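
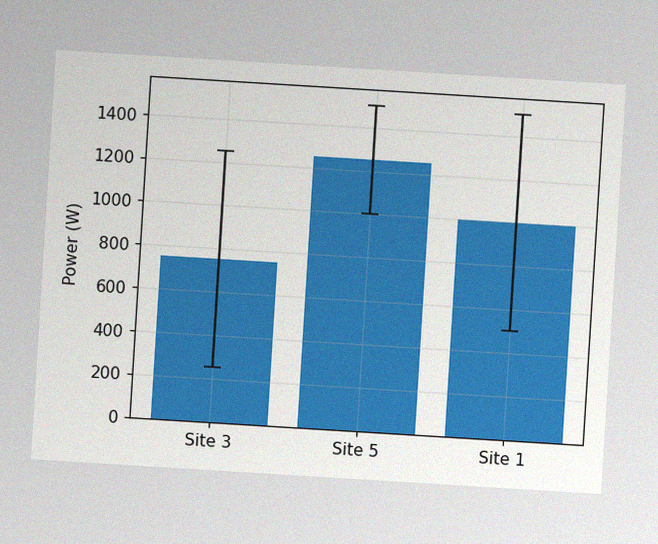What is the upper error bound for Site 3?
1250W

The chart is tilted about 4° clockwise, with some photo noise. The Site 3 bar's upper whisker reaches 1250W.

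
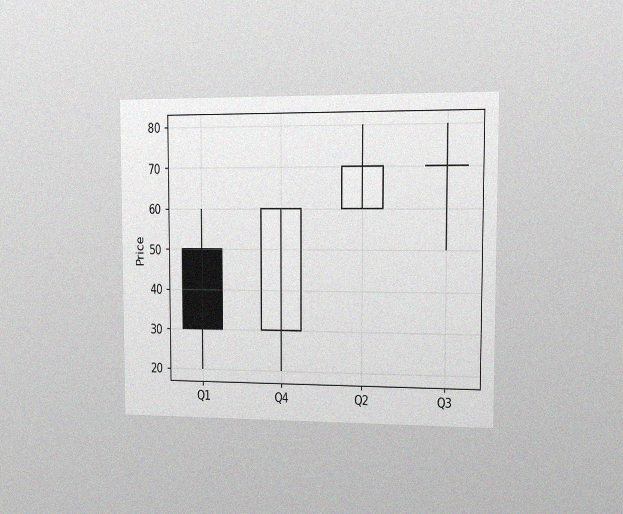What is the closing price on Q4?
60

The chart is viewed at a slight angle, with some photo noise. The Q4 candle closes at 60.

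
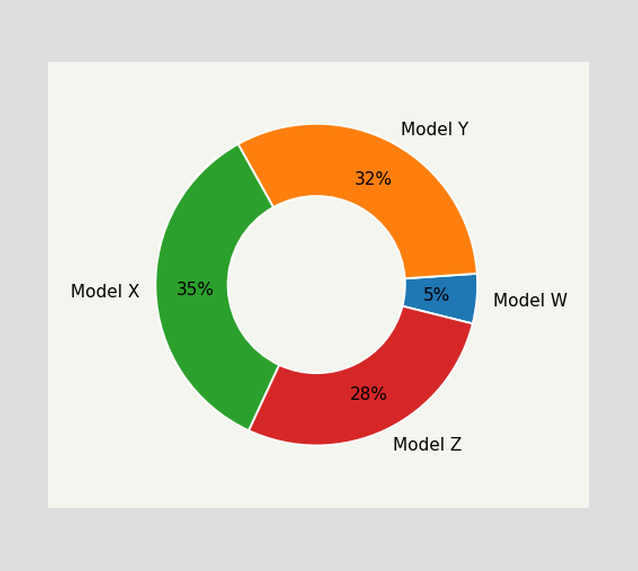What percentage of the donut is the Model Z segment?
28%

The Model Z segment takes up 28% of the ring.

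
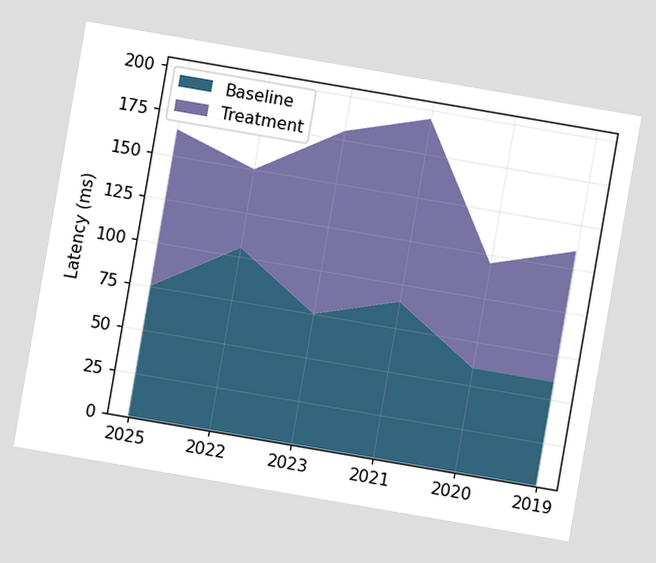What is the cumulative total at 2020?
120ms

The chart is tilted about 10° clockwise. The stacked total at 2020 reaches 120ms.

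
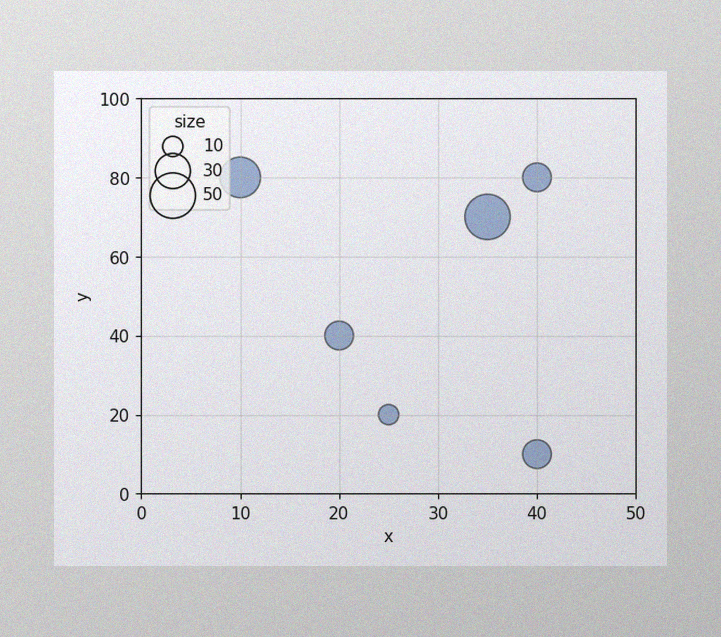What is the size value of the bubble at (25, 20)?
The image has some photo noise and uneven lighting. Matching the bubble at (25, 20) against the size legend gives 10.

10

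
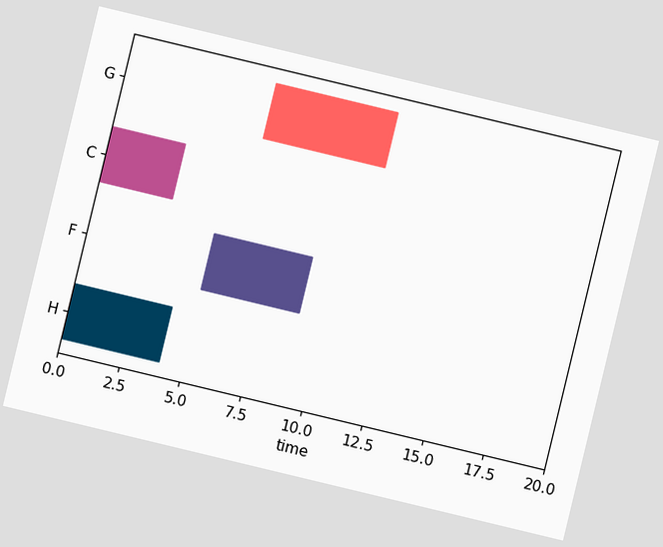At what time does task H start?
The chart is tilted about 14° clockwise. The H bar begins at t=0.

0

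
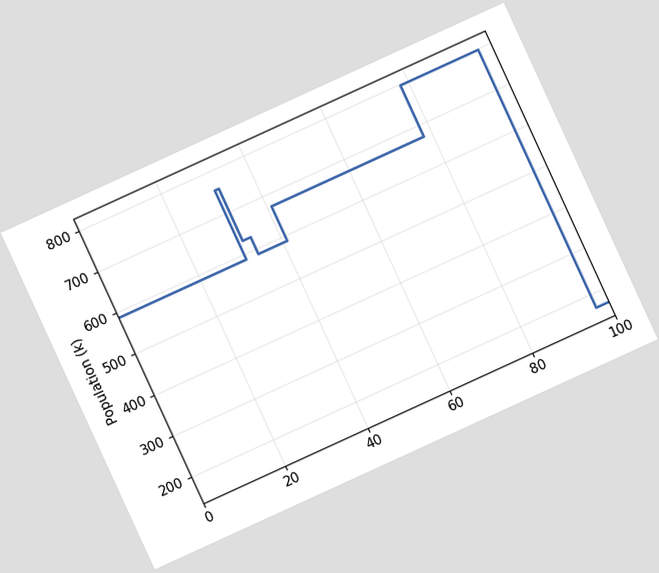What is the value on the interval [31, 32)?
756k

The chart is tilted about 25° counter-clockwise. On [31, 32) the step sits at 756k.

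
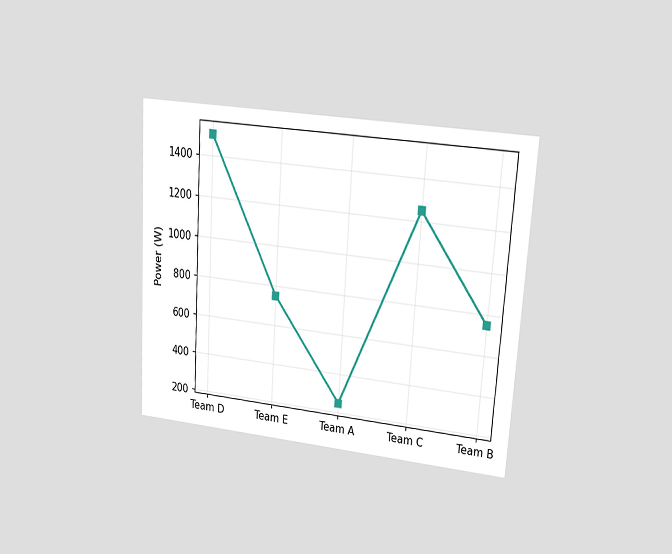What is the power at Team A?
250W

The chart is tilted about 4° clockwise and viewed at a slight angle. At Team A, the line is at 250W.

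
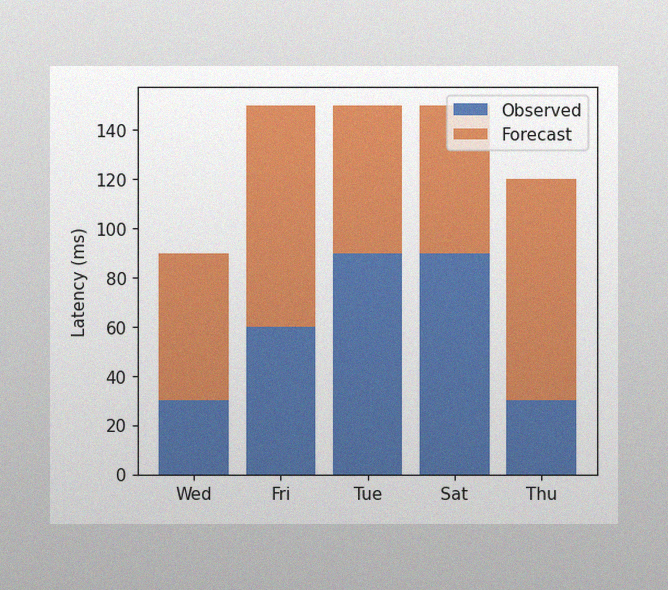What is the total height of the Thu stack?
The image has some photo noise and uneven lighting. The Thu stack's top reaches 120ms on the y-axis.

120ms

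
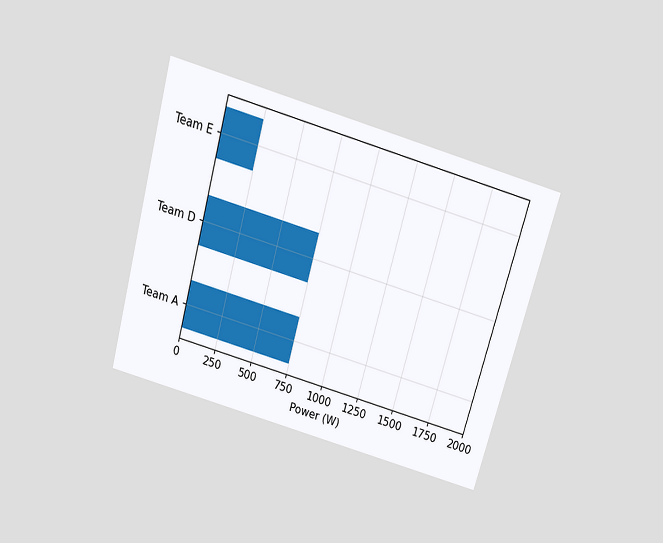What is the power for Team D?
The chart is tilted about 16° clockwise and viewed slightly from above. Reading along the chart's x-axis, the Team D bar reaches 750W.

750W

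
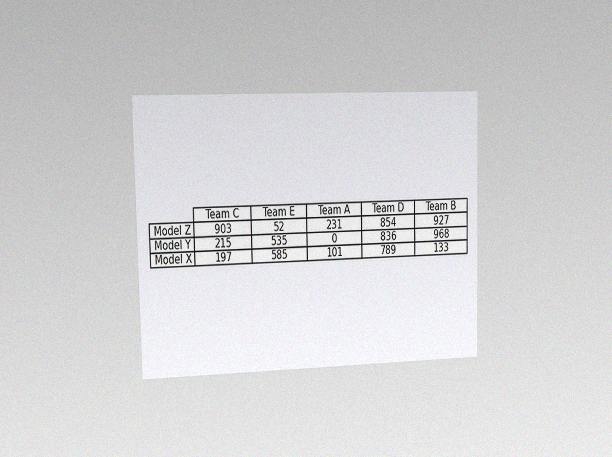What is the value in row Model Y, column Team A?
The chart is viewed at a slight angle, with some photo noise. The (Model Y, Team A) cell reads 0.

0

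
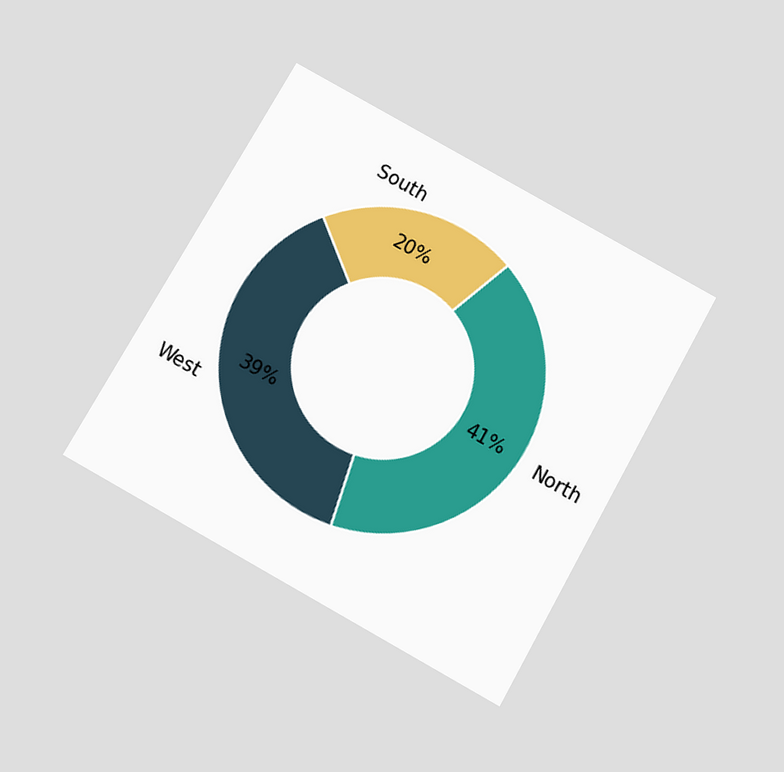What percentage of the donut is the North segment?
The chart is tilted about 29° clockwise and viewed slightly from below. The North segment takes up 41% of the ring.

41%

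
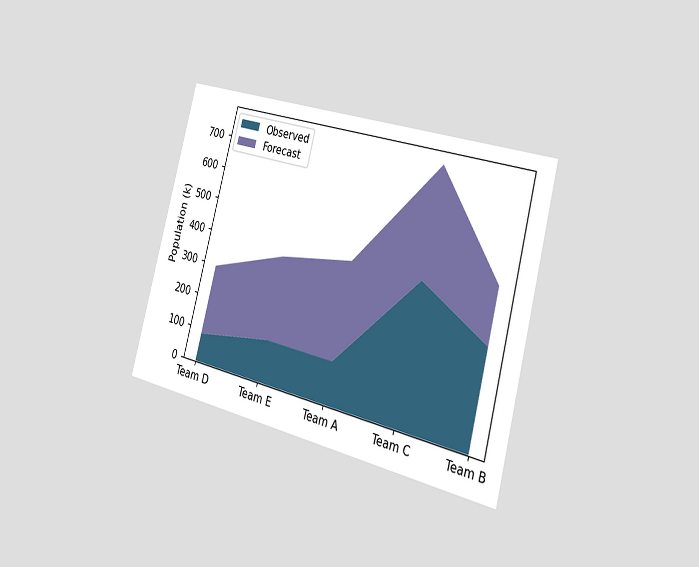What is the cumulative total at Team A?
The chart is tilted about 14° clockwise and viewed slightly from the right. The stacked total at Team A reaches 420k.

420k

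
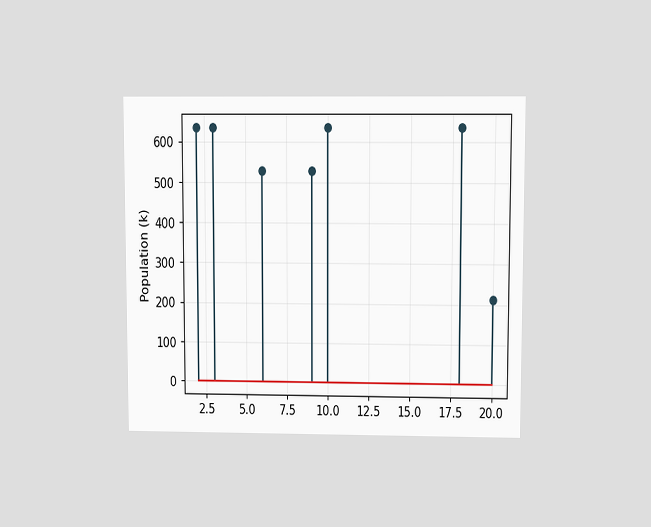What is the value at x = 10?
636k

The chart is viewed slightly from above. The stem at x=10 reaches 636k.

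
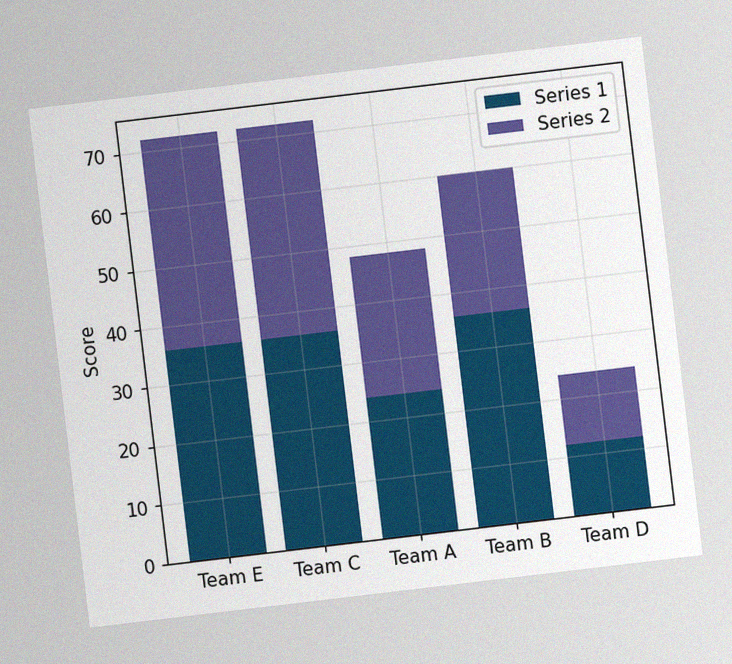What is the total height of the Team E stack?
The chart is tilted about 7° counter-clockwise, with some photo noise. The Team E stack's top reaches 72 on the y-axis.

72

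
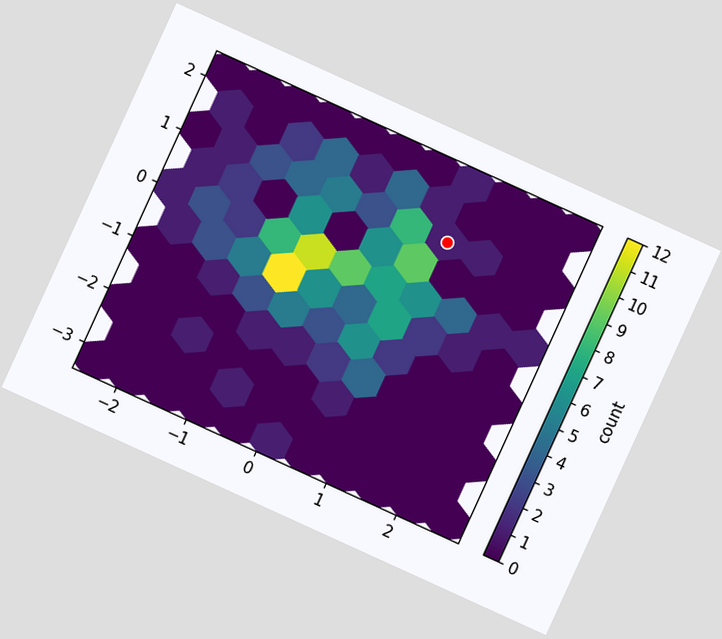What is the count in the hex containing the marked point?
1

The chart is tilted about 24° clockwise. The marked hex reads 1 on the colorbar.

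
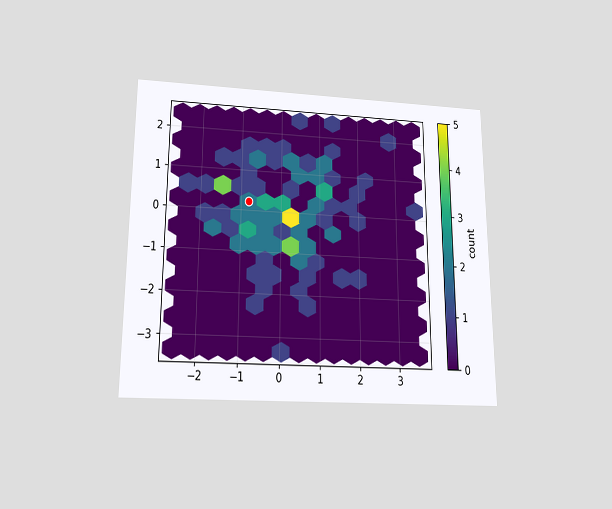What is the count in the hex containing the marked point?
2

The chart is viewed slightly from below. The marked hex reads 2 on the colorbar.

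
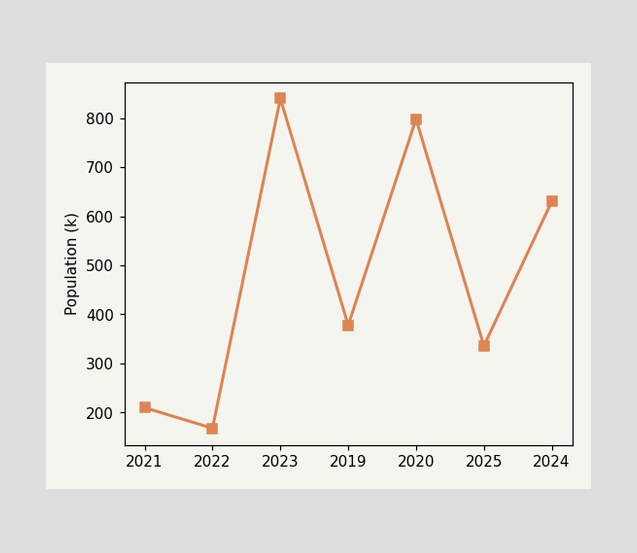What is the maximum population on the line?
The highest point is at 2023, and reading across to the y-axis gives 840k.

840k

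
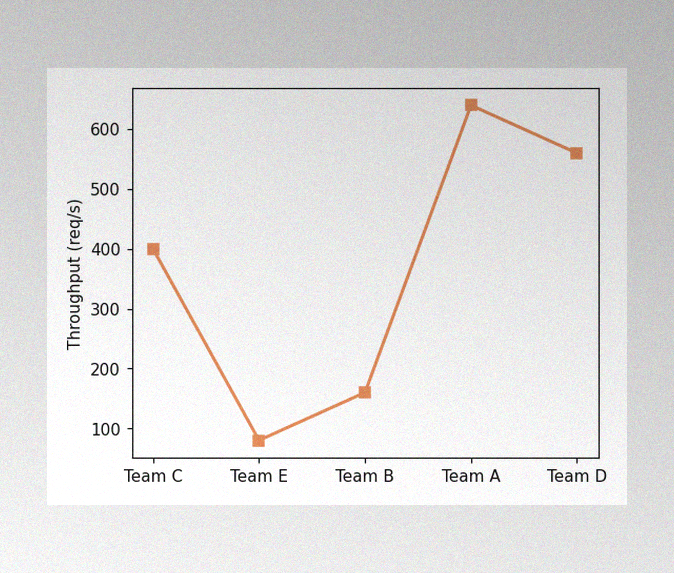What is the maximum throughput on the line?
640req/s

The image has some photo noise and uneven lighting. The highest point is at Team A, and reading across to the y-axis gives 640req/s.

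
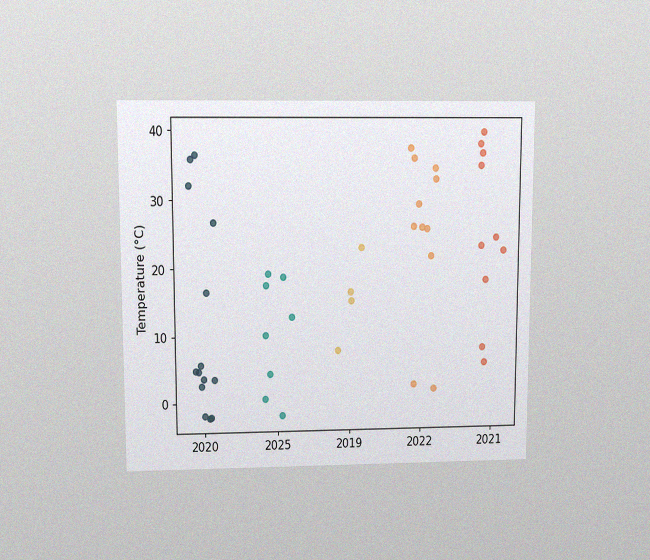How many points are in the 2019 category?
The chart is viewed at a slight angle, with some photo noise. Counting the markers in the 2019 column gives 4.

4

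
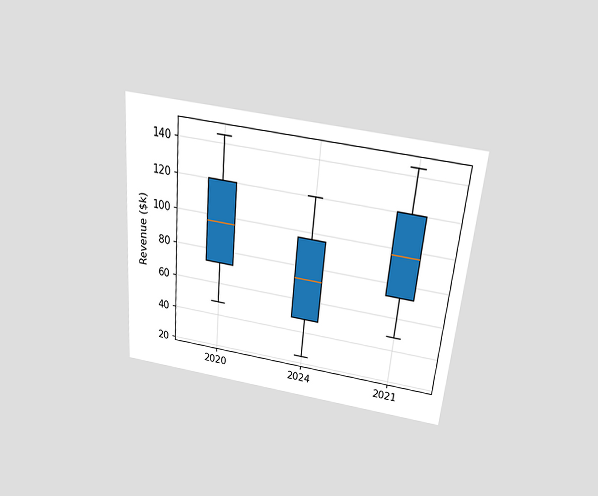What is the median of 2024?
The chart is tilted about 5° clockwise and viewed slightly from above. The median line in the 2024 box sits at $72k.

$72k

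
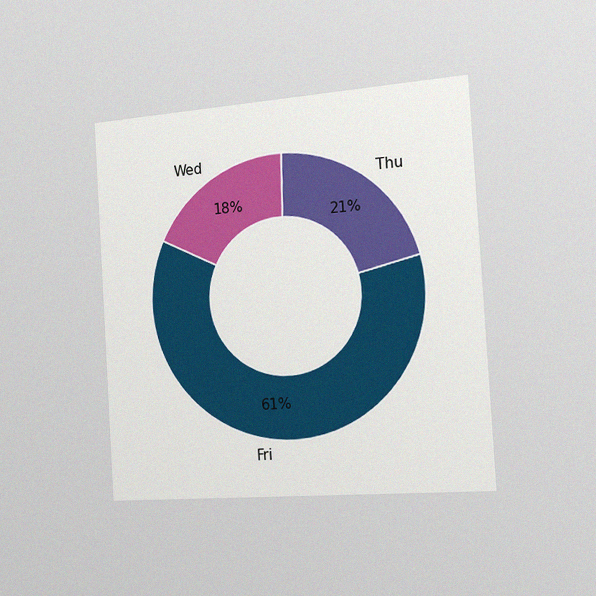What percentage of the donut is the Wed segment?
The chart is tilted about 4° counter-clockwise and viewed slightly from the right, with some photo noise. The Wed segment takes up 18% of the ring.

18%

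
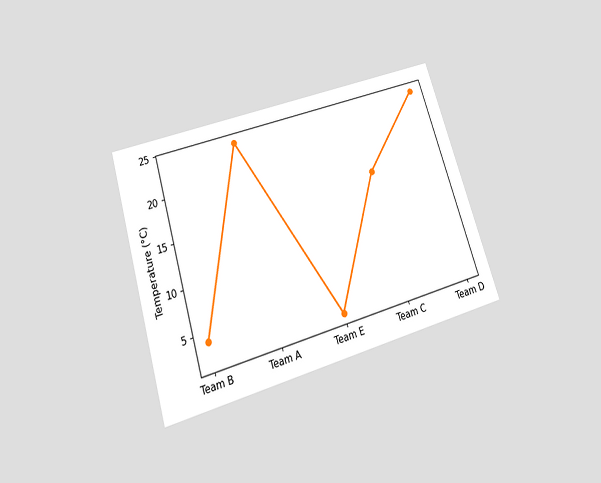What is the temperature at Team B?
The chart is tilted about 17° counter-clockwise and viewed slightly from below. At Team B, the line is at 4°C.

4°C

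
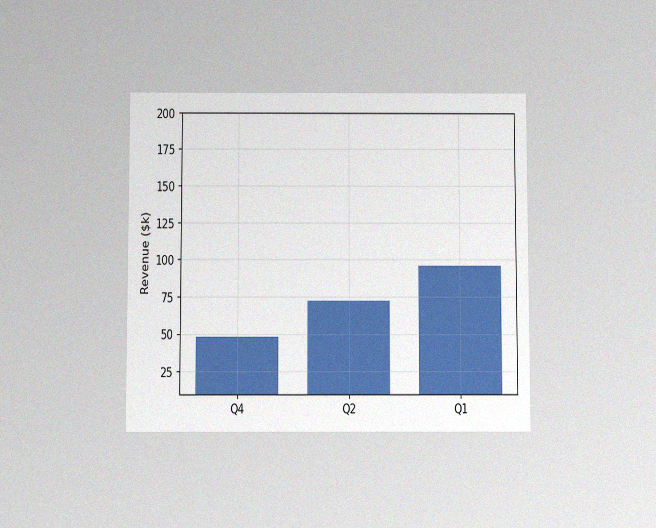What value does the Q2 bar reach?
The chart is viewed slightly from below, with some photo noise. Reading along the chart's y-axis, the Q2 bar reaches $72k.

$72k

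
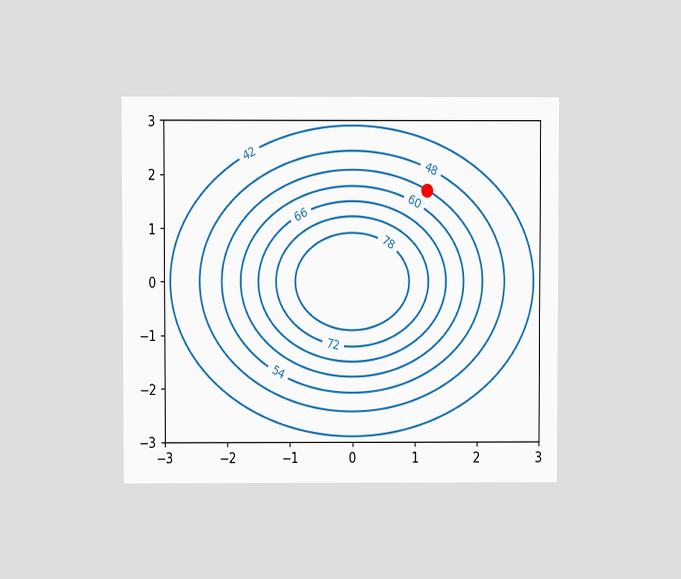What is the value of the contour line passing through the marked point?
The chart is viewed at a slight angle. The marked point sits on the contour labelled 54.

54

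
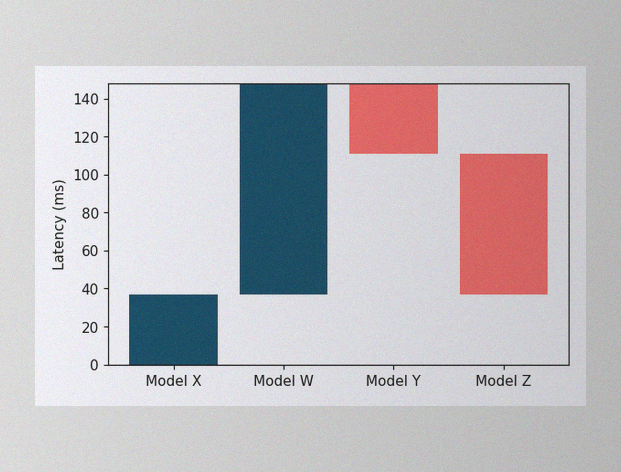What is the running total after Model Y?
The image has some photo noise and uneven lighting. After Model Y the running total reaches 111ms.

111ms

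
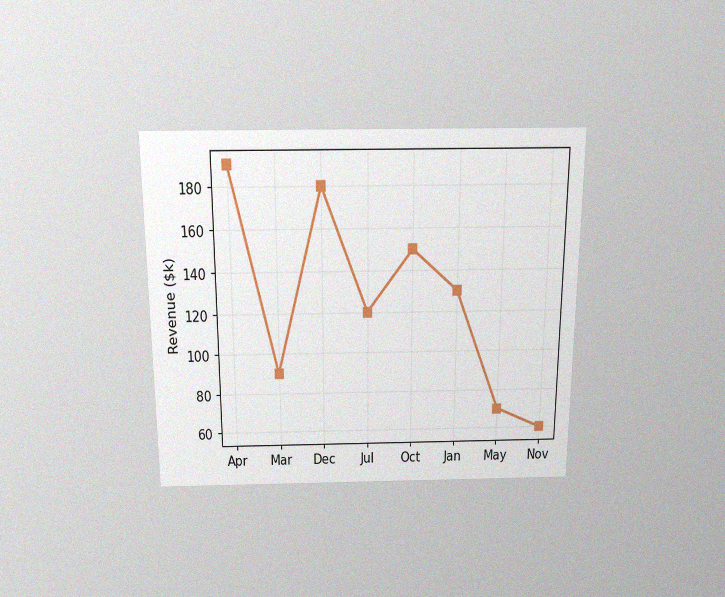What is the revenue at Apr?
$190k

The chart is viewed slightly from above, with some photo noise. At Apr, the line is at $190k.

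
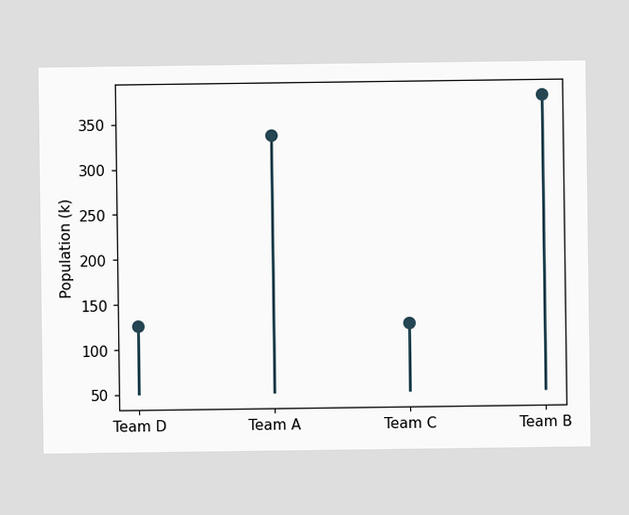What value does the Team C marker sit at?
The Team C marker sits at 126k.

126k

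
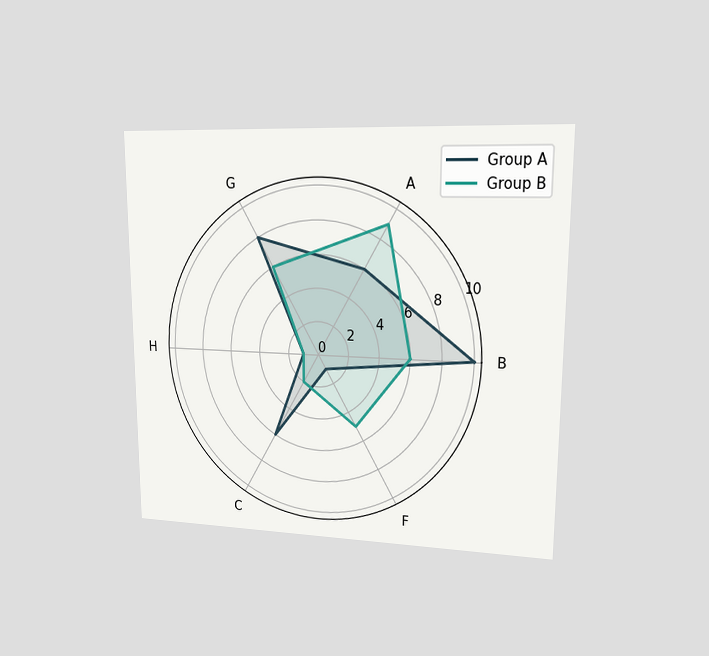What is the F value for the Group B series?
5

The chart is viewed at a slight angle. On the F axis, Group B reaches 5.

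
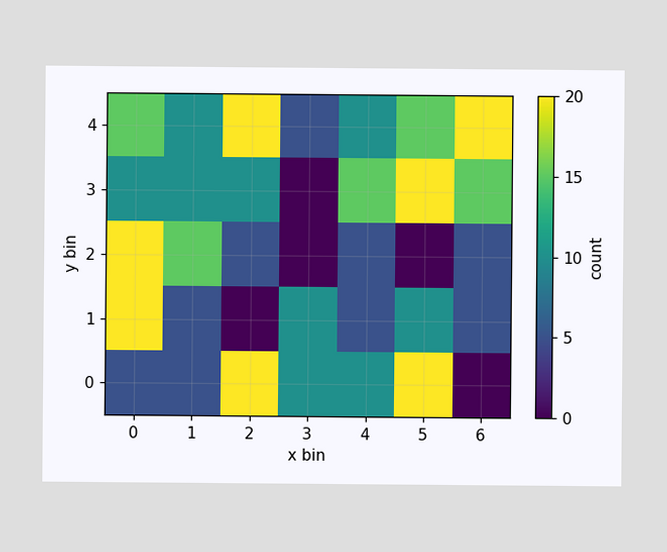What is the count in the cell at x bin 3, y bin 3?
0

Matching the cell (3, 3) against the colorbar gives 0.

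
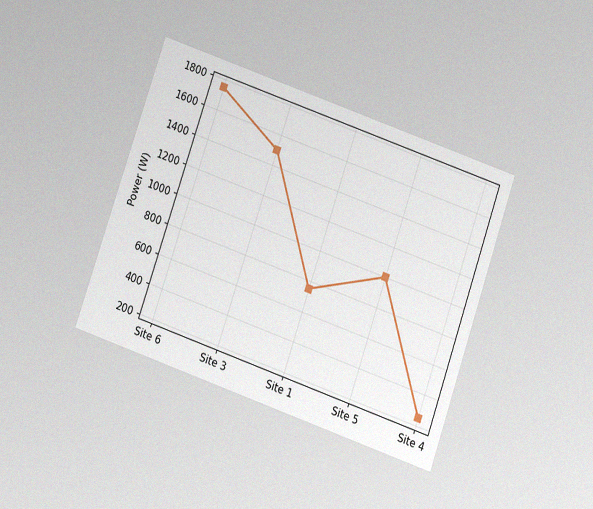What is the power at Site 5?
1000W

The chart is tilted about 19° clockwise and viewed slightly from below, with some photo noise. At Site 5, the line is at 1000W.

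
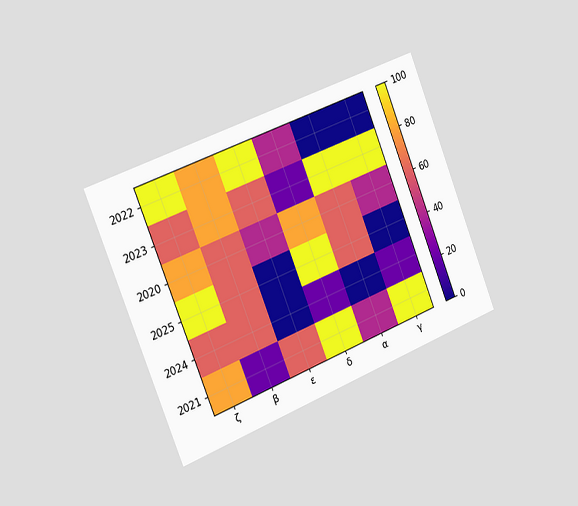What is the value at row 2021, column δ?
100

The chart is tilted about 22° counter-clockwise and viewed slightly from the left. Matching cell (2021, δ) against the colorbar gives 100.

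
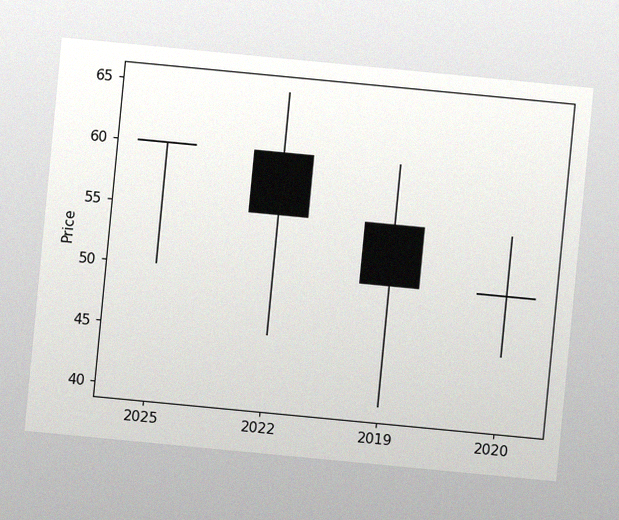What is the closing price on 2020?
50

The chart is tilted about 5° clockwise, with some photo noise. The 2020 candle closes at 50.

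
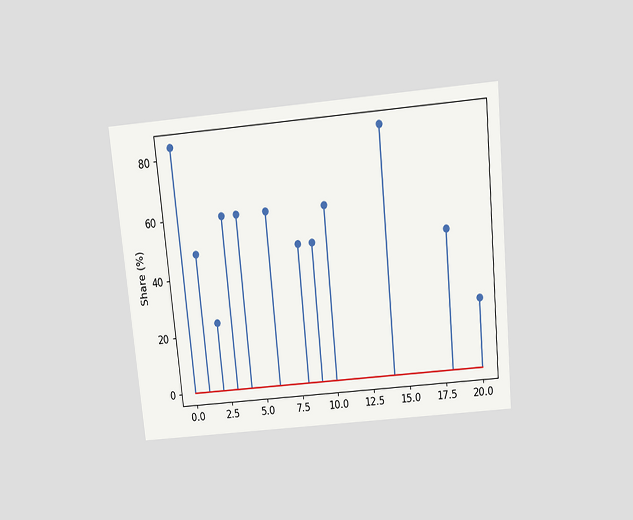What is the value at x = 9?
48%

The chart is tilted about 5° counter-clockwise and viewed slightly from above. The stem at x=9 reaches 48%.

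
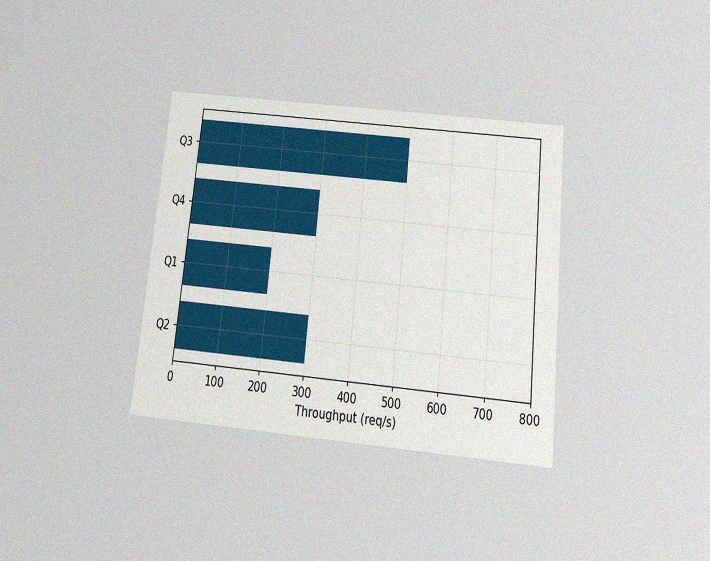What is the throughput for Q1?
200req/s

The chart is tilted about 6° clockwise and viewed slightly from below, with some photo noise. Reading along the chart's x-axis, the Q1 bar reaches 200req/s.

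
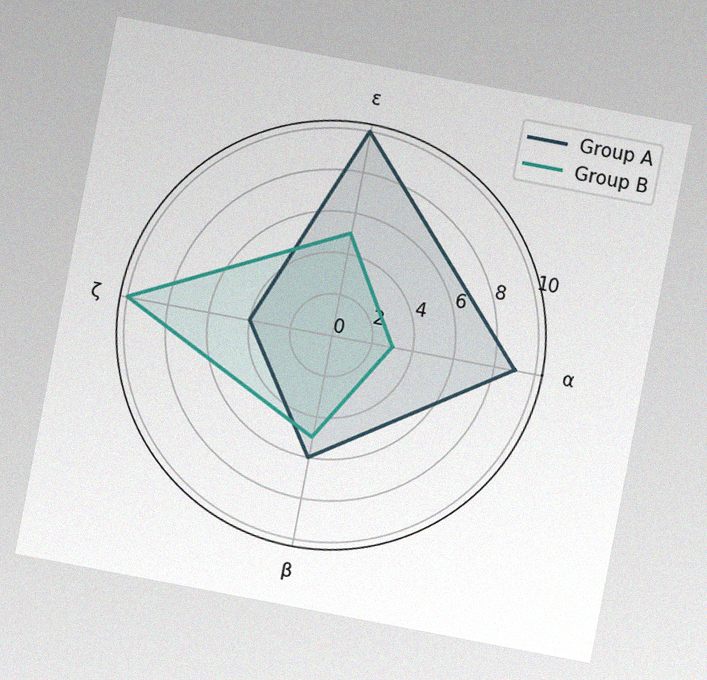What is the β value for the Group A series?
6

The chart is tilted about 11° clockwise, with some photo noise. On the β axis, Group A reaches 6.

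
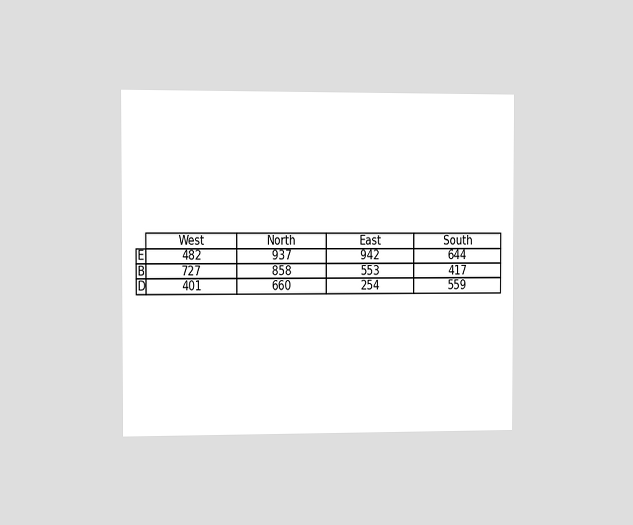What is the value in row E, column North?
937

The chart is viewed slightly from the left. The (E, North) cell reads 937.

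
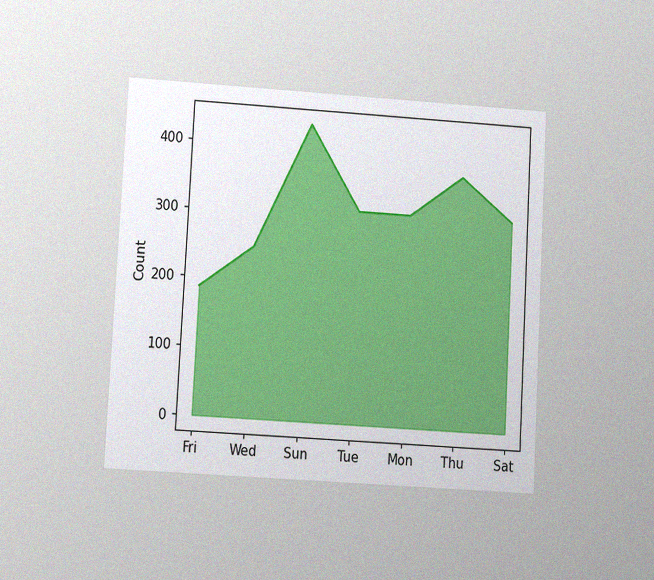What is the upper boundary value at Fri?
186

The chart is tilted about 3° clockwise and viewed at a slight angle, with some photo noise. At Fri the upper boundary is at 186.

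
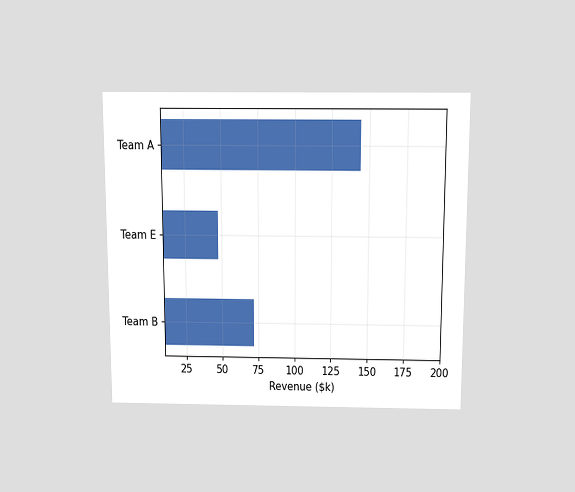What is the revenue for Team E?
The chart is viewed slightly from above. Reading along the chart's x-axis, the Team E bar reaches $48k.

$48k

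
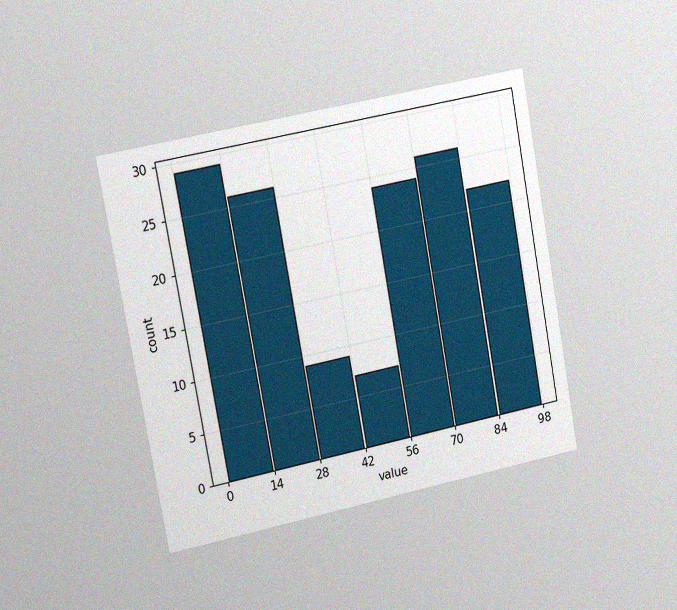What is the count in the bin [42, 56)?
7

The chart is tilted about 10° counter-clockwise and viewed slightly from the left, with some photo noise. The [42, 56) bin has height 7.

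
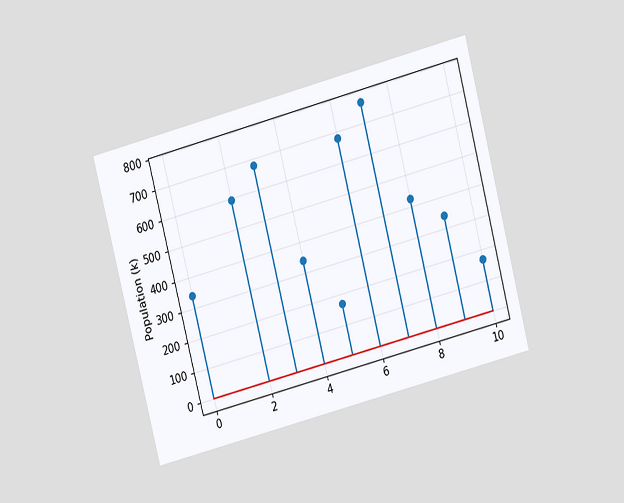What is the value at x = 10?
170k

The chart is tilted about 15° counter-clockwise and viewed at a slight angle. The stem at x=10 reaches 170k.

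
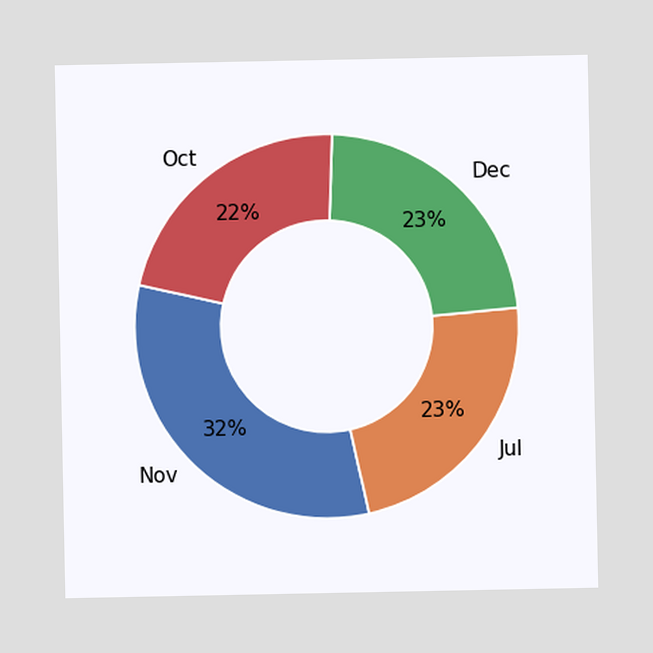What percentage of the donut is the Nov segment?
The Nov segment takes up 32% of the ring.

32%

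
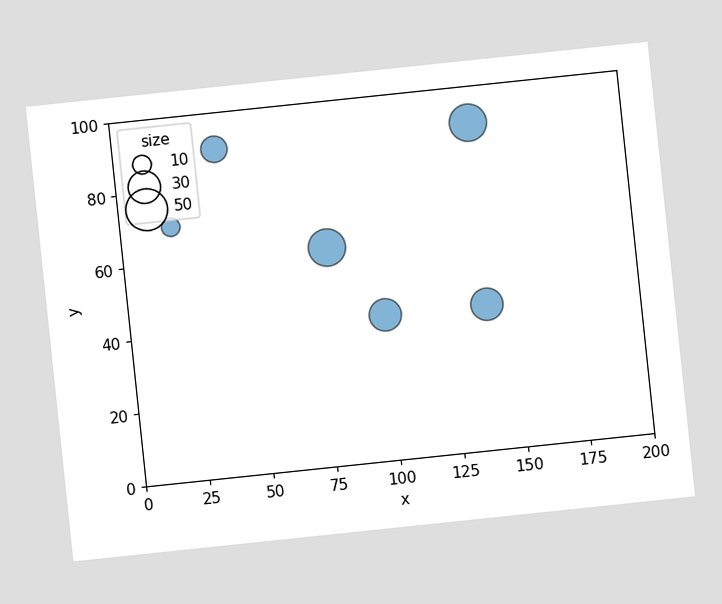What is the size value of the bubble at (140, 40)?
The chart is tilted about 6° counter-clockwise. Matching the bubble at (140, 40) against the size legend gives 30.

30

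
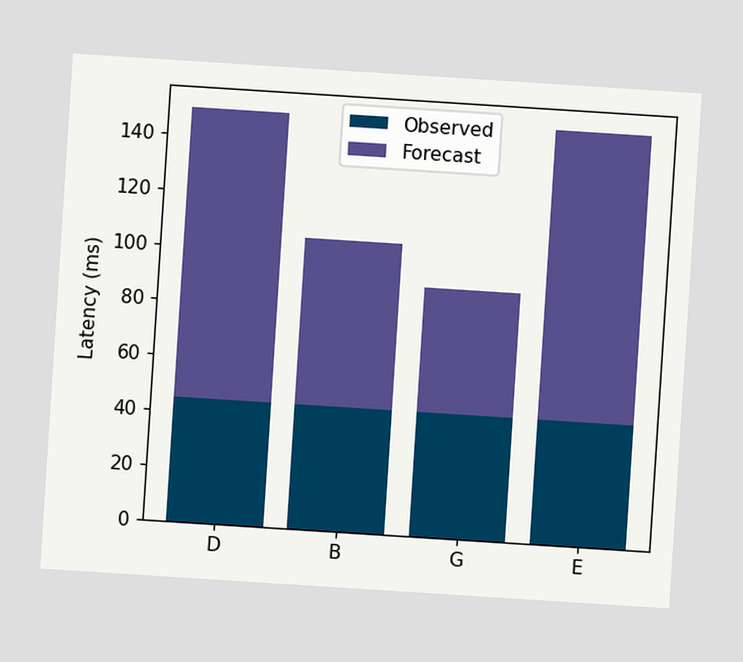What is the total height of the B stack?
The chart is tilted about 4° clockwise. The B stack's top reaches 105ms on the y-axis.

105ms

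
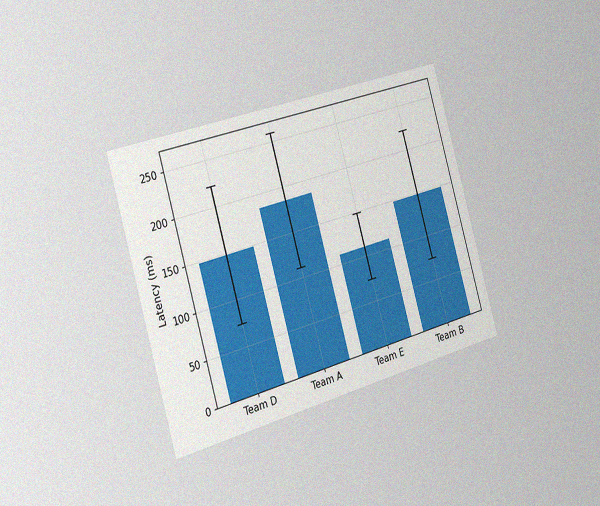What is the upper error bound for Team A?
259ms

The chart is tilted about 16° counter-clockwise and viewed slightly from the left, with some photo noise. The Team A bar's upper whisker reaches 259ms.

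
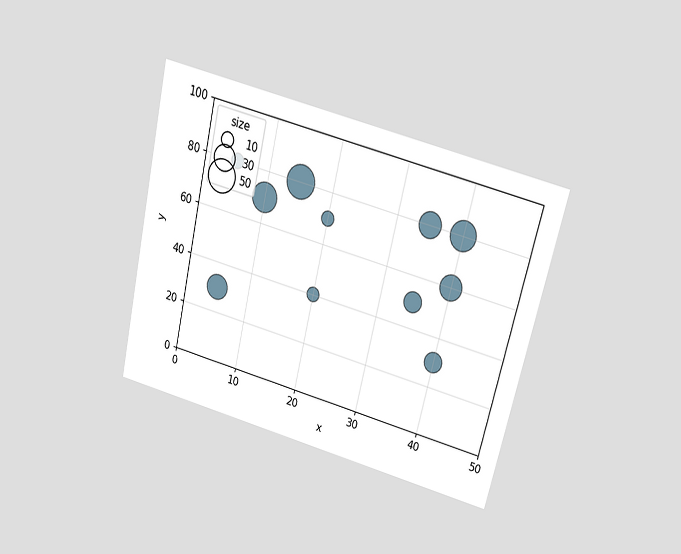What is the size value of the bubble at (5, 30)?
30

The chart is tilted about 13° clockwise and viewed slightly from above. Matching the bubble at (5, 30) against the size legend gives 30.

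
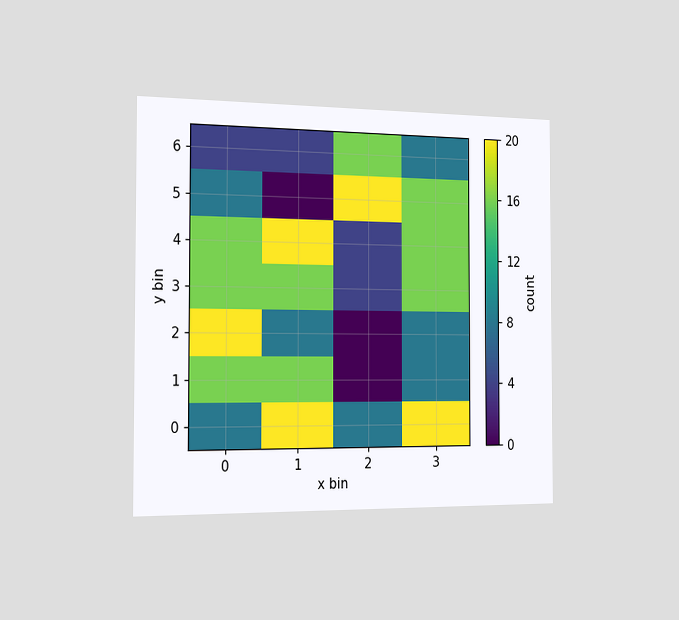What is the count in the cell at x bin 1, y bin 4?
20

The chart is viewed slightly from the left. Matching the cell (1, 4) against the colorbar gives 20.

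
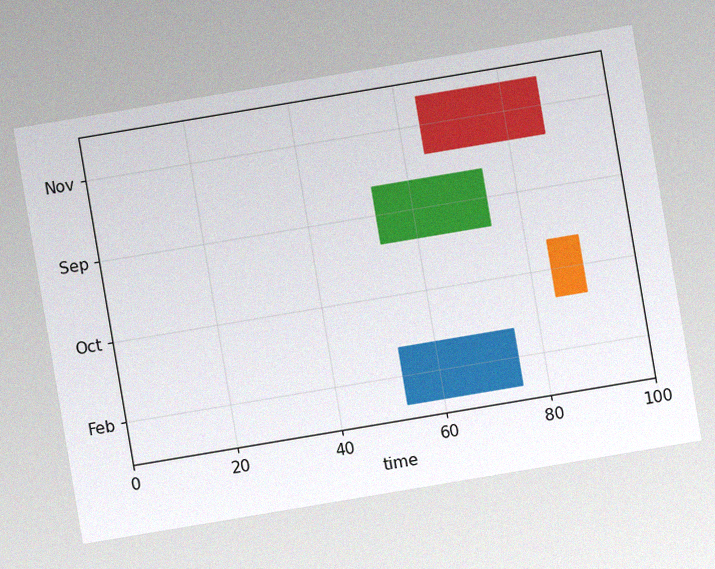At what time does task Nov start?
64

The chart is tilted about 10° counter-clockwise, with some photo noise. The Nov bar begins at t=64.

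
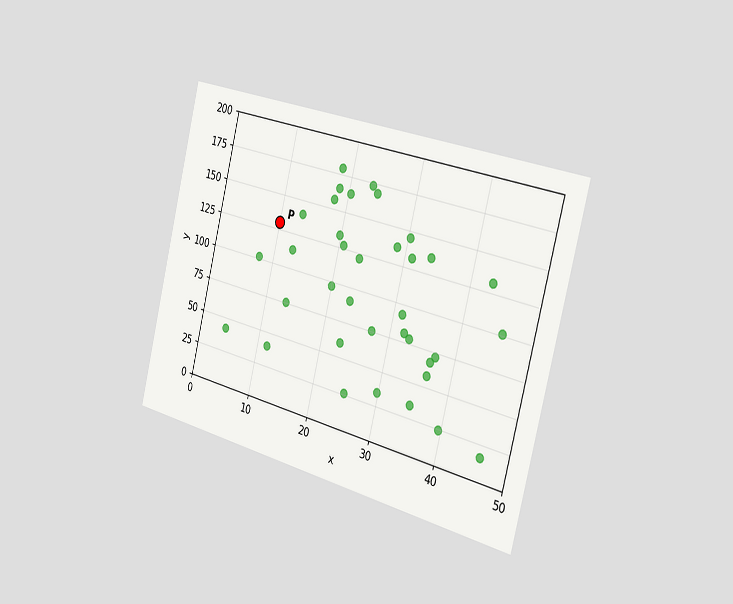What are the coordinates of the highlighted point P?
The chart is tilted about 14° clockwise and viewed slightly from the right. Following the gridlines from P to each axis, P sits at (10, 130).

(10, 130)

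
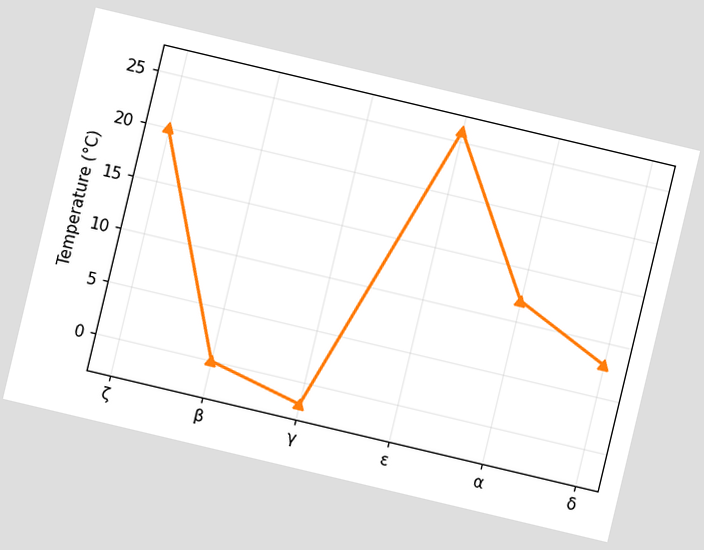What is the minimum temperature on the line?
The chart is tilted about 13° clockwise. The lowest point is at γ, and reading across to the y-axis gives -2°C.

-2°C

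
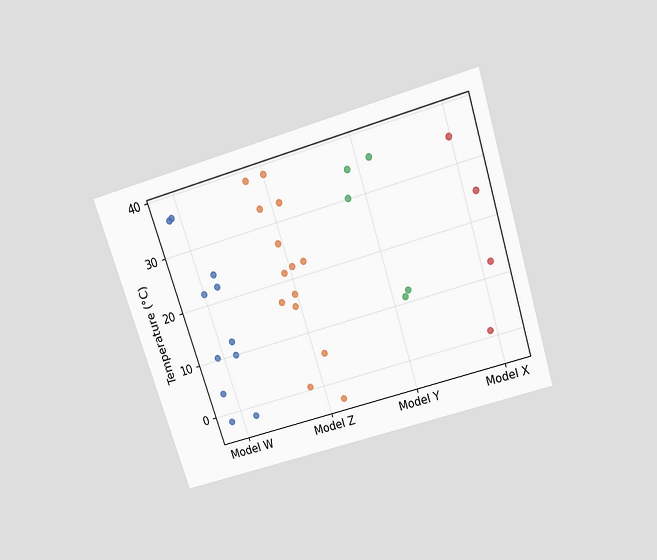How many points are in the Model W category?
11

The chart is tilted about 18° counter-clockwise and viewed slightly from above. Counting the markers in the Model W column gives 11.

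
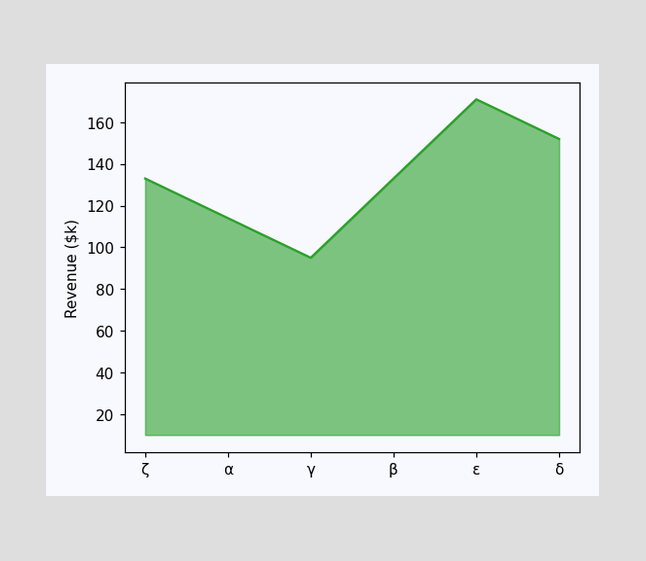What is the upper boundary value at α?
$114k

At α the upper boundary is at $114k.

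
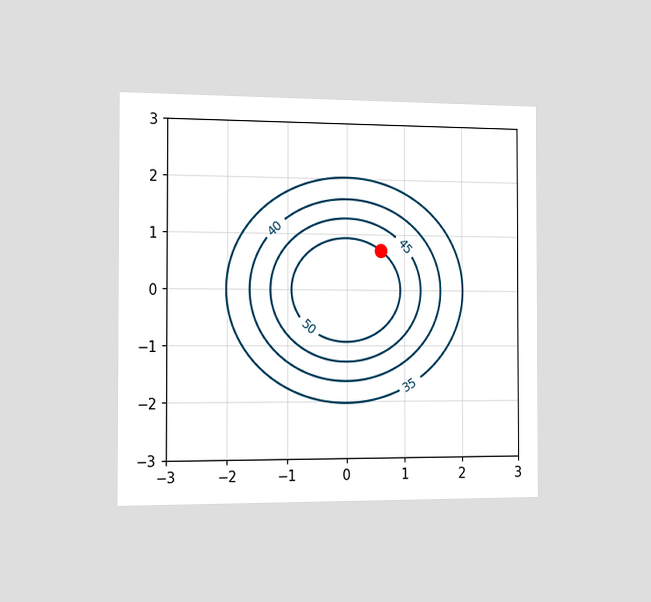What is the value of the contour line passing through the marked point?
50

The chart is viewed slightly from the left. The marked point sits on the contour labelled 50.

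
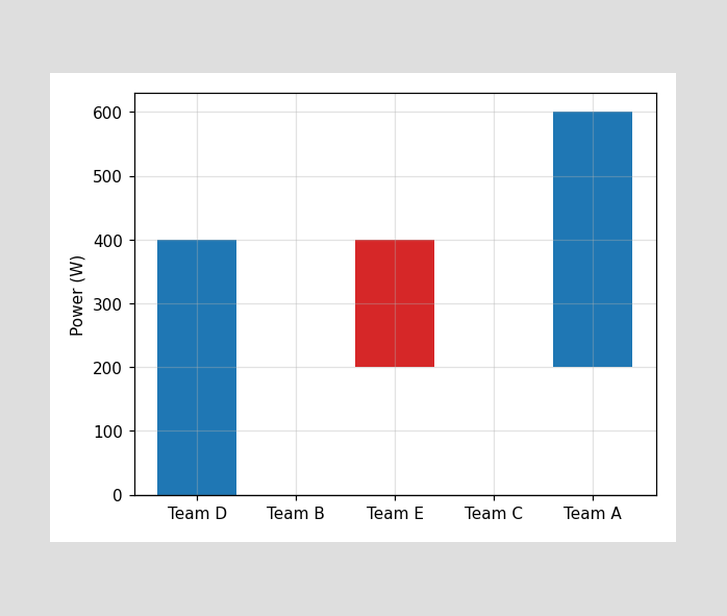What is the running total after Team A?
600W

After Team A the running total reaches 600W.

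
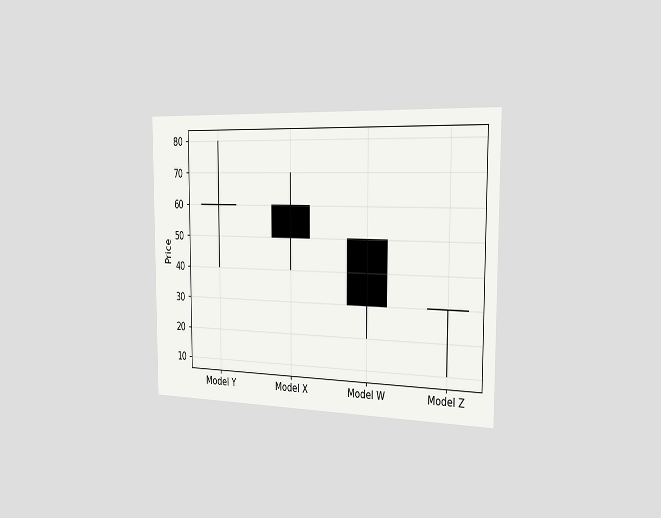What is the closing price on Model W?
30

The chart is viewed slightly from the right. The Model W candle closes at 30.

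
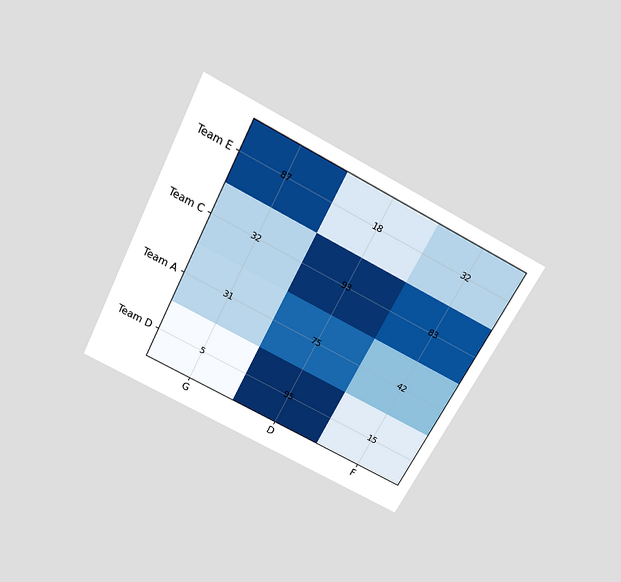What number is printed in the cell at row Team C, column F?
The chart is tilted about 28° clockwise and viewed slightly from above. The (Team C, F) cell reads 83.

83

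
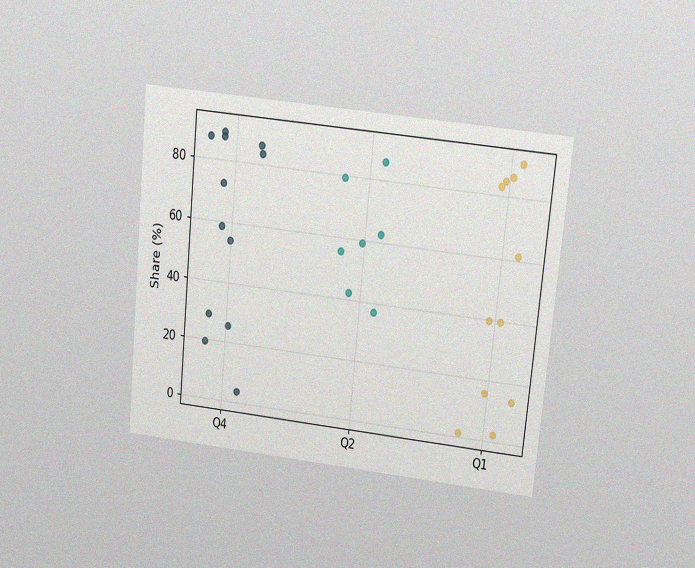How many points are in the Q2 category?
7

The chart is tilted about 6° clockwise and viewed at a slight angle, with some photo noise. Counting the markers in the Q2 column gives 7.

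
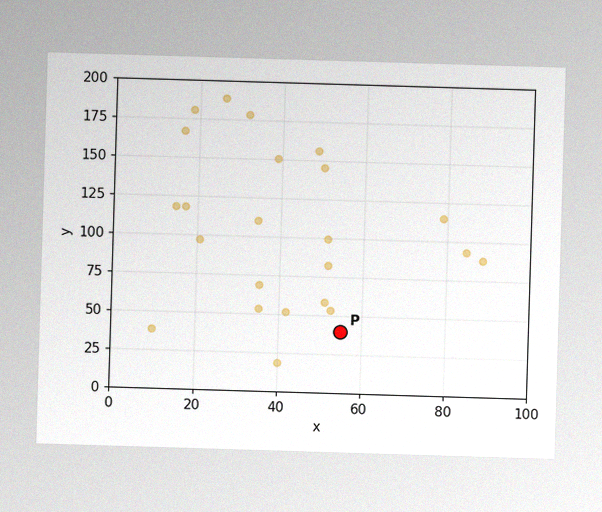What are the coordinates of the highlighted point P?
The image has some photo noise and uneven lighting. Following the gridlines from P to each axis, P sits at (55, 40).

(55, 40)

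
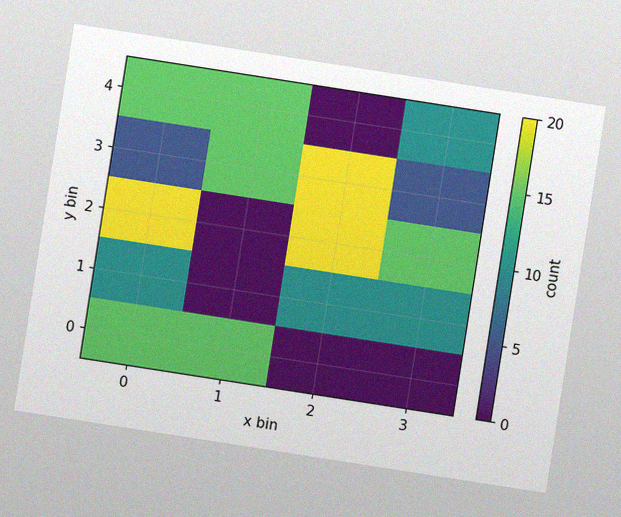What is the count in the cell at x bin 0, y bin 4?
15

The chart is tilted about 9° clockwise, with some photo noise. Matching the cell (0, 4) against the colorbar gives 15.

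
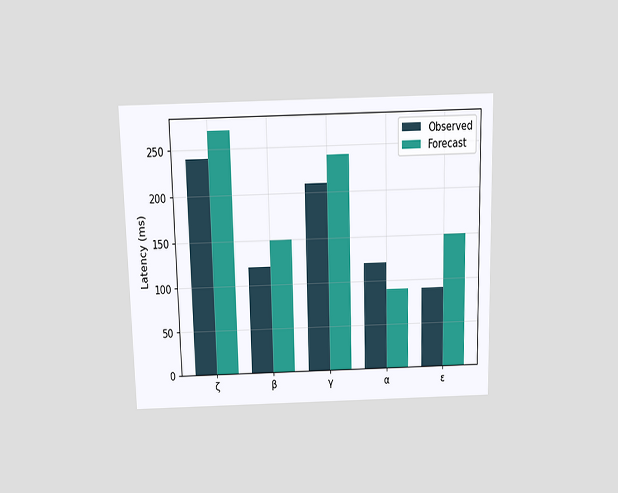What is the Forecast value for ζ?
The chart is viewed slightly from above. The Forecast bar at ζ reaches 270ms on the y-axis.

270ms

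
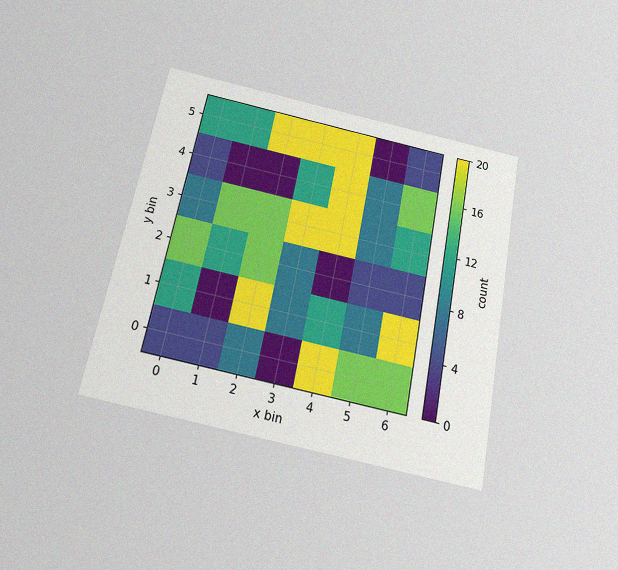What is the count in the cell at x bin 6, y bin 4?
The chart is tilted about 11° clockwise and viewed slightly from below, with some photo noise. Matching the cell (6, 4) against the colorbar gives 16.

16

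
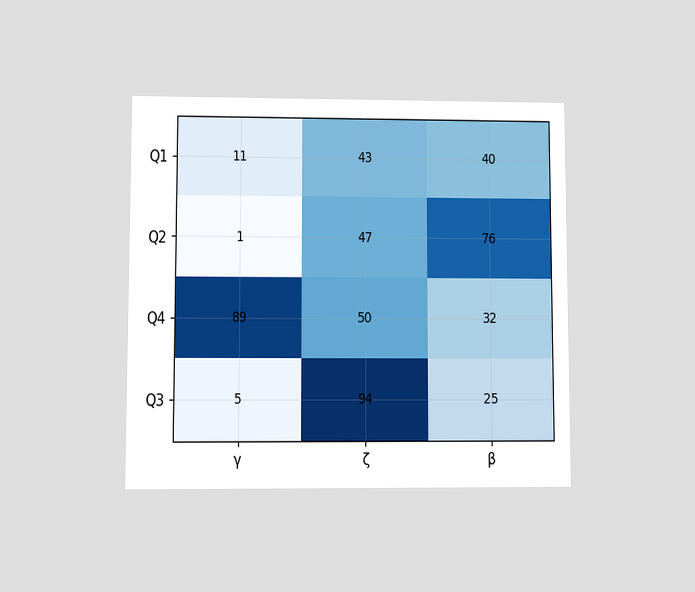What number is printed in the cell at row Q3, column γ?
5

The chart is viewed at a slight angle. The (Q3, γ) cell reads 5.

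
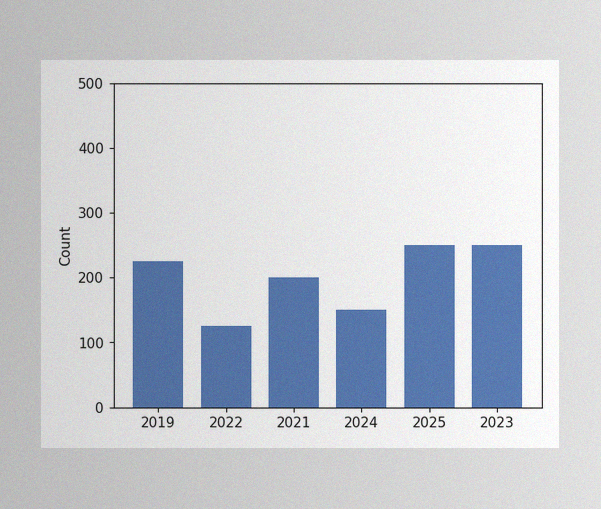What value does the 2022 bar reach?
125

The image has some photo noise and uneven lighting. Reading along the chart's y-axis, the 2022 bar reaches 125.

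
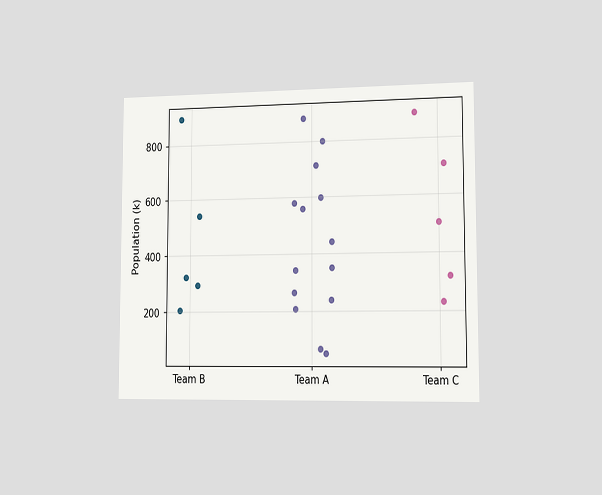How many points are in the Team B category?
The chart is viewed slightly from the right. Counting the markers in the Team B column gives 5.

5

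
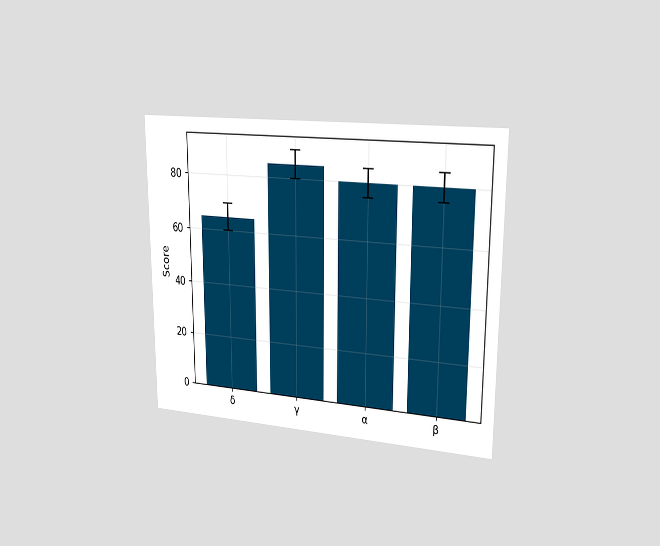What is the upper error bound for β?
85

The chart is viewed slightly from the right. The β bar's upper whisker reaches 85.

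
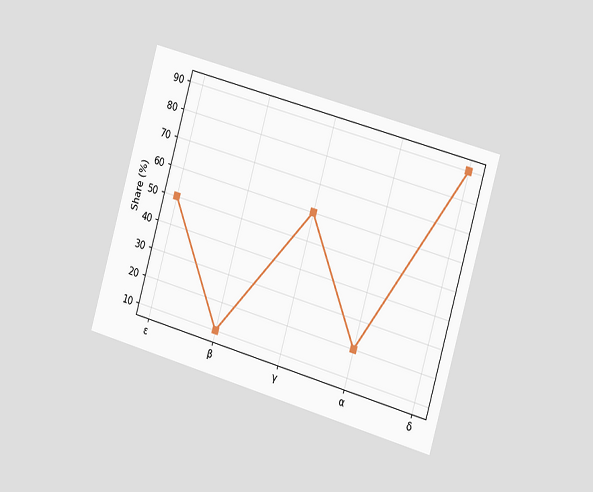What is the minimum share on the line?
10%

The chart is tilted about 16° clockwise and viewed slightly from the right. The lowest point is at β, and reading across to the y-axis gives 10%.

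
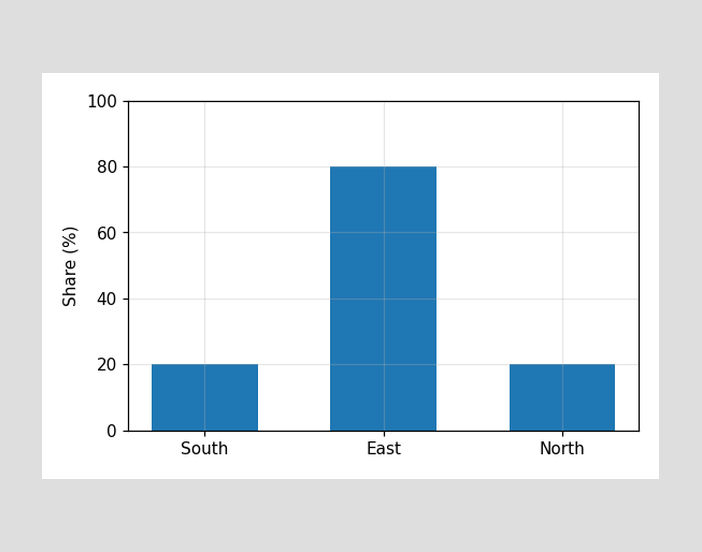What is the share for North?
20%

Reading along the chart's y-axis, the North bar reaches 20%.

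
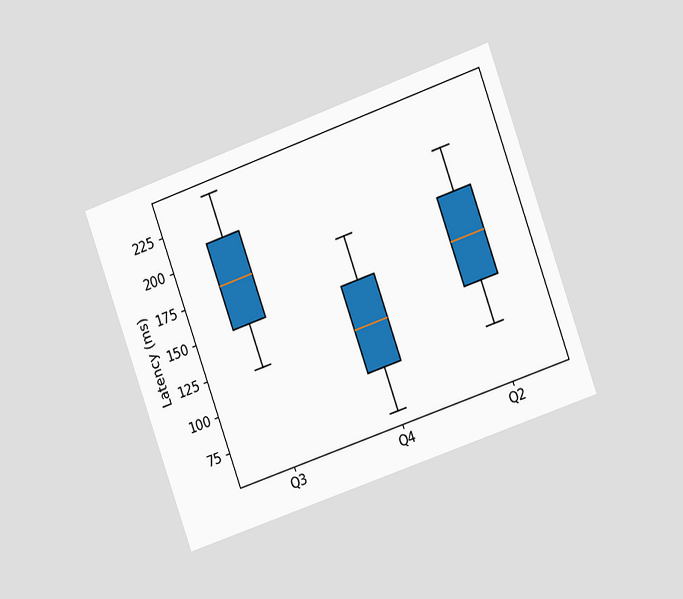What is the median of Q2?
The chart is tilted about 20° counter-clockwise and viewed slightly from the right. The median line in the Q2 box sits at 150ms.

150ms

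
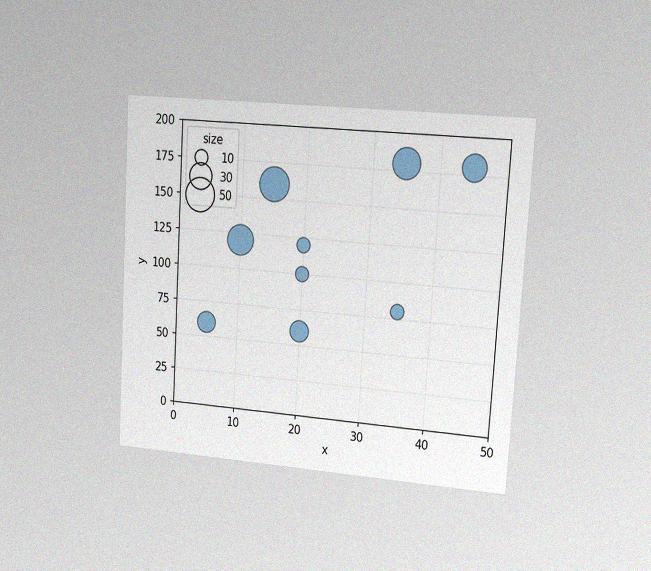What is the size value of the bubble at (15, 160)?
The chart is tilted about 3° clockwise and viewed slightly from the right, with some photo noise. Matching the bubble at (15, 160) against the size legend gives 50.

50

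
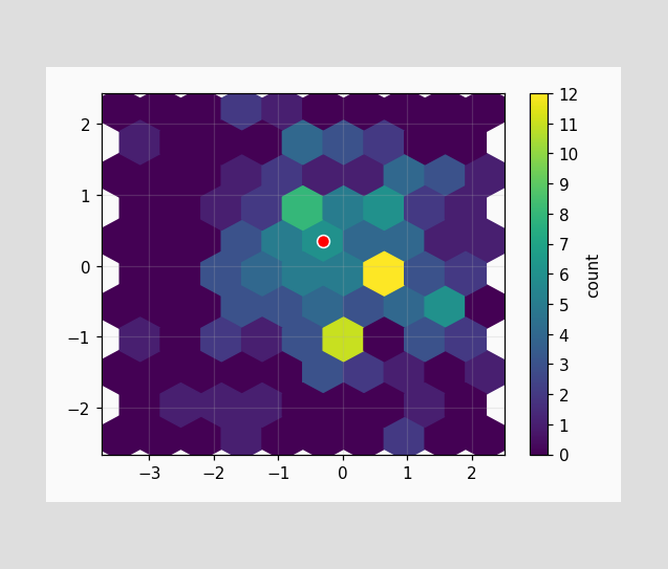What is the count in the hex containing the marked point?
The marked hex reads 6 on the colorbar.

6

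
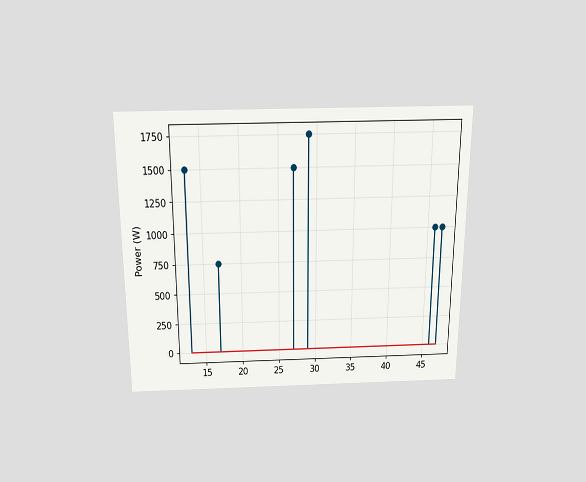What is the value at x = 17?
The chart is viewed slightly from above. The stem at x=17 reaches 750W.

750W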